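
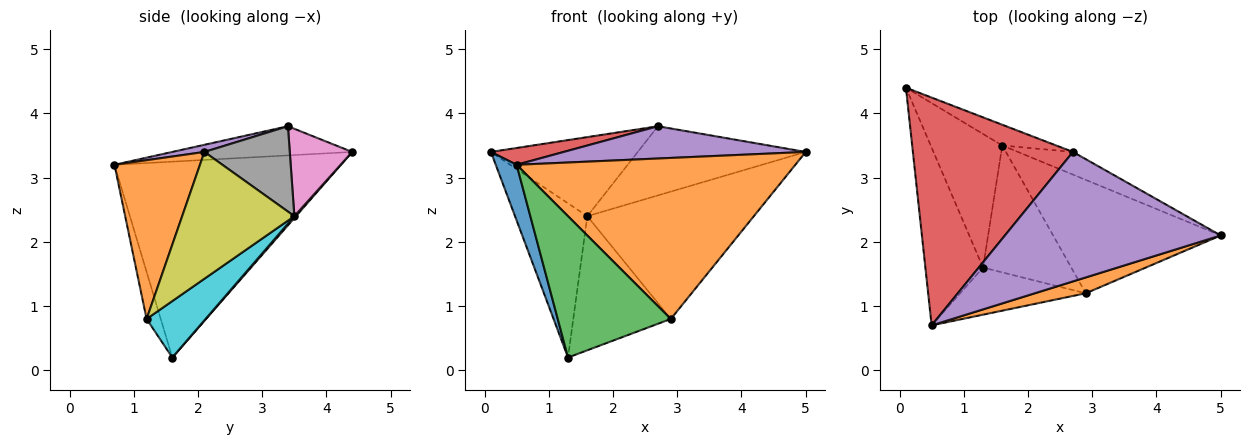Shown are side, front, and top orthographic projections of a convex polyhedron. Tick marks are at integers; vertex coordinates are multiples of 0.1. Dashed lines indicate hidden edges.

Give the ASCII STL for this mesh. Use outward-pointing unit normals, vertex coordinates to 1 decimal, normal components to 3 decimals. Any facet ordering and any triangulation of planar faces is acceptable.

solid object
 facet normal -0.956 -0.088 -0.281
  outer loop
   vertex 1.3 1.6 0.2
   vertex 0.5 0.7 3.2
   vertex 0.1 4.4 3.4
  endloop
 endfacet
 facet normal 0.292 -0.952 0.094
  outer loop
   vertex 2.9 1.2 0.8
   vertex 5.0 2.1 3.4
   vertex 0.5 0.7 3.2
  endloop
 endfacet
 facet normal -0.118 -0.942 -0.314
  outer loop
   vertex 2.9 1.2 0.8
   vertex 0.5 0.7 3.2
   vertex 1.3 1.6 0.2
  endloop
 endfacet
 facet normal -0.179 -0.072 0.981
  outer loop
   vertex 2.7 3.4 3.8
   vertex 0.1 4.4 3.4
   vertex 0.5 0.7 3.2
  endloop
 endfacet
 facet normal 0.032 -0.242 0.970
  outer loop
   vertex 2.7 3.4 3.8
   vertex 0.5 0.7 3.2
   vertex 5.0 2.1 3.4
  endloop
 endfacet
 facet normal 0.017 0.756 -0.655
  outer loop
   vertex 1.6 3.5 2.4
   vertex 1.3 1.6 0.2
   vertex 0.1 4.4 3.4
  endloop
 endfacet
 facet normal 0.380 0.895 -0.235
  outer loop
   vertex 1.6 3.5 2.4
   vertex 0.1 4.4 3.4
   vertex 2.7 3.4 3.8
  endloop
 endfacet
 facet normal 0.435 0.856 -0.281
  outer loop
   vertex 1.6 3.5 2.4
   vertex 2.7 3.4 3.8
   vertex 5.0 2.1 3.4
  endloop
 endfacet
 facet normal 0.449 0.667 -0.594
  outer loop
   vertex 1.6 3.5 2.4
   vertex 5.0 2.1 3.4
   vertex 2.9 1.2 0.8
  endloop
 endfacet
 facet normal 0.402 0.665 -0.629
  outer loop
   vertex 1.6 3.5 2.4
   vertex 2.9 1.2 0.8
   vertex 1.3 1.6 0.2
  endloop
 endfacet
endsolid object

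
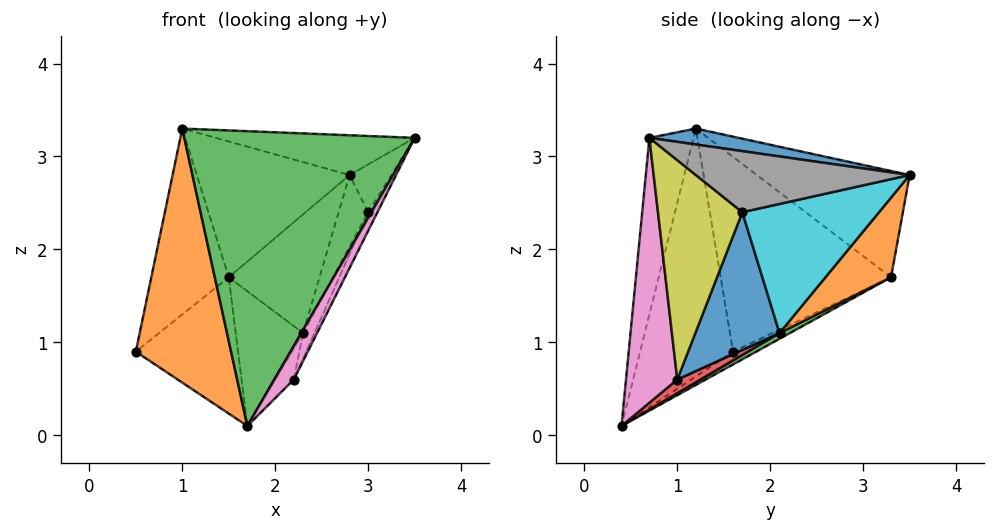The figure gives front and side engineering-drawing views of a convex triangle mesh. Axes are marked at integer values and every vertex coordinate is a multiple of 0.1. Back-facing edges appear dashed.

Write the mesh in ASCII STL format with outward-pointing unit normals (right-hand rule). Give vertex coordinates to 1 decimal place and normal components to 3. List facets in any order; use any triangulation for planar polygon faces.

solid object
 facet normal 0.071 0.158 0.985
  outer loop
   vertex 1.0 1.2 3.3
   vertex 3.5 0.7 3.2
   vertex 2.8 3.5 2.8
  endloop
 endfacet
 facet normal -0.698 -0.716 0.026
  outer loop
   vertex 1.7 0.4 0.1
   vertex 1.0 1.2 3.3
   vertex 0.5 1.6 0.9
  endloop
 endfacet
 facet normal -0.184 -0.962 0.200
  outer loop
   vertex 1.7 0.4 0.1
   vertex 3.5 0.7 3.2
   vertex 1.0 1.2 3.3
  endloop
 endfacet
 facet normal -0.108 0.475 -0.874
  outer loop
   vertex 1.5 3.3 1.7
   vertex 1.7 0.4 0.1
   vertex 0.5 1.6 0.9
  endloop
 endfacet
 facet normal -0.881 0.401 0.250
  outer loop
   vertex 1.5 3.3 1.7
   vertex 0.5 1.6 0.9
   vertex 1.0 1.2 3.3
  endloop
 endfacet
 facet normal -0.577 0.577 0.577
  outer loop
   vertex 1.5 3.3 1.7
   vertex 1.0 1.2 3.3
   vertex 2.8 3.5 2.8
  endloop
 endfacet
 facet normal 0.833 -0.317 -0.453
  outer loop
   vertex 2.2 1.0 0.6
   vertex 3.5 0.7 3.2
   vertex 1.7 0.4 0.1
  endloop
 endfacet
 facet normal 0.919 0.180 -0.350
  outer loop
   vertex 3.0 1.7 2.4
   vertex 2.8 3.5 2.8
   vertex 3.5 0.7 3.2
  endloop
 endfacet
 facet normal 0.895 0.099 -0.436
  outer loop
   vertex 3.0 1.7 2.4
   vertex 3.5 0.7 3.2
   vertex 2.2 1.0 0.6
  endloop
 endfacet
 facet normal 0.888 0.192 -0.419
  outer loop
   vertex 2.3 2.1 1.1
   vertex 2.8 3.5 2.8
   vertex 3.0 1.7 2.4
  endloop
 endfacet
 facet normal 0.889 0.120 -0.442
  outer loop
   vertex 2.3 2.1 1.1
   vertex 3.0 1.7 2.4
   vertex 2.2 1.0 0.6
  endloop
 endfacet
 facet normal 0.449 0.621 -0.643
  outer loop
   vertex 2.3 2.1 1.1
   vertex 1.5 3.3 1.7
   vertex 2.8 3.5 2.8
  endloop
 endfacet
 facet normal 0.075 0.486 -0.871
  outer loop
   vertex 2.3 2.1 1.1
   vertex 1.7 0.4 0.1
   vertex 1.5 3.3 1.7
  endloop
 endfacet
 facet normal 0.427 0.342 -0.837
  outer loop
   vertex 2.3 2.1 1.1
   vertex 2.2 1.0 0.6
   vertex 1.7 0.4 0.1
  endloop
 endfacet
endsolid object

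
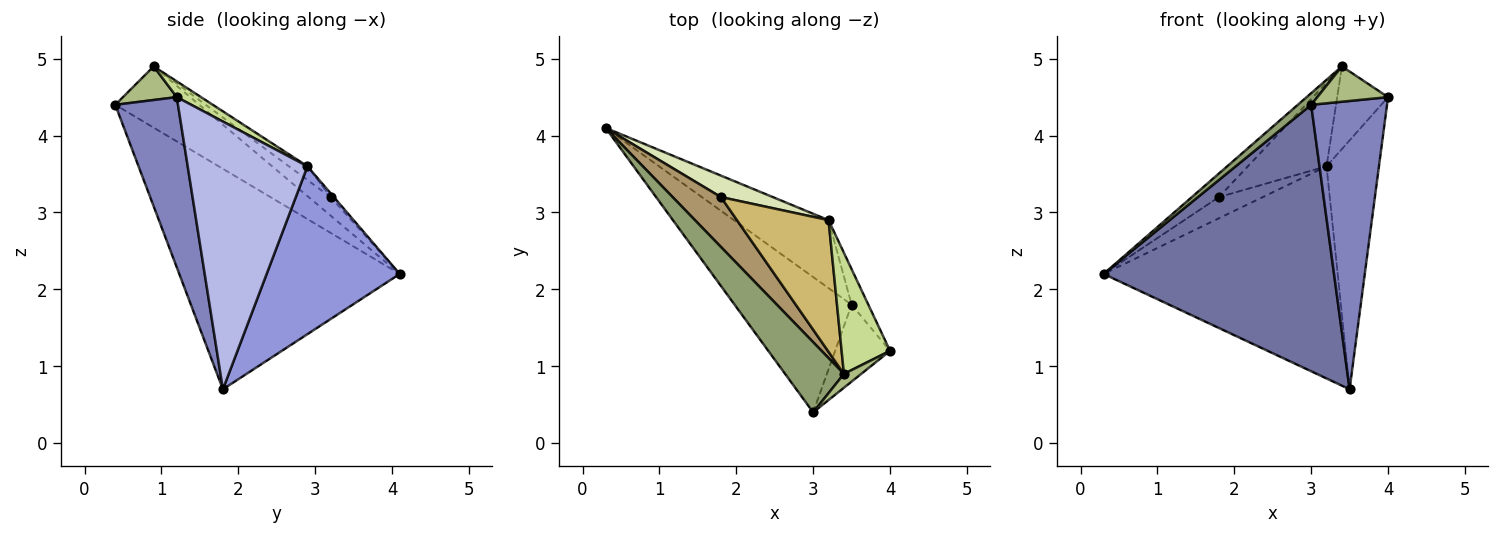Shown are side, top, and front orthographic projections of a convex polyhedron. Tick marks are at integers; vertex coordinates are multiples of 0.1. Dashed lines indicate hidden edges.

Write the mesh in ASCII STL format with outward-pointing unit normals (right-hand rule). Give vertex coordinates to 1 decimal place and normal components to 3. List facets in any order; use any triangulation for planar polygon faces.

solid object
 facet normal -0.649 -0.678 -0.344
  outer loop
   vertex 3.5 1.8 0.7
   vertex 3.0 0.4 4.4
   vertex 0.3 4.1 2.2
  endloop
 endfacet
 facet normal 0.624 -0.755 -0.201
  outer loop
   vertex 3.5 1.8 0.7
   vertex 4.0 1.2 4.5
   vertex 3.0 0.4 4.4
  endloop
 endfacet
 facet normal 0.476 0.837 -0.268
  outer loop
   vertex 3.2 2.9 3.6
   vertex 3.5 1.8 0.7
   vertex 0.3 4.1 2.2
  endloop
 endfacet
 facet normal 0.915 0.400 -0.057
  outer loop
   vertex 3.2 2.9 3.6
   vertex 4.0 1.2 4.5
   vertex 3.5 1.8 0.7
  endloop
 endfacet
 facet normal -0.717 -0.114 0.688
  outer loop
   vertex 3.4 0.9 4.9
   vertex 0.3 4.1 2.2
   vertex 3.0 0.4 4.4
  endloop
 endfacet
 facet normal 0.578 -0.760 0.297
  outer loop
   vertex 3.4 0.9 4.9
   vertex 3.0 0.4 4.4
   vertex 4.0 1.2 4.5
  endloop
 endfacet
 facet normal 0.260 0.544 0.798
  outer loop
   vertex 3.4 0.9 4.9
   vertex 4.0 1.2 4.5
   vertex 3.2 2.9 3.6
  endloop
 endfacet
 facet normal -0.053 0.702 0.710
  outer loop
   vertex 1.8 3.2 3.2
   vertex 3.2 2.9 3.6
   vertex 0.3 4.1 2.2
  endloop
 endfacet
 facet normal -0.327 0.404 0.854
  outer loop
   vertex 1.8 3.2 3.2
   vertex 0.3 4.1 2.2
   vertex 3.4 0.9 4.9
  endloop
 endfacet
 facet normal -0.125 0.532 0.838
  outer loop
   vertex 1.8 3.2 3.2
   vertex 3.4 0.9 4.9
   vertex 3.2 2.9 3.6
  endloop
 endfacet
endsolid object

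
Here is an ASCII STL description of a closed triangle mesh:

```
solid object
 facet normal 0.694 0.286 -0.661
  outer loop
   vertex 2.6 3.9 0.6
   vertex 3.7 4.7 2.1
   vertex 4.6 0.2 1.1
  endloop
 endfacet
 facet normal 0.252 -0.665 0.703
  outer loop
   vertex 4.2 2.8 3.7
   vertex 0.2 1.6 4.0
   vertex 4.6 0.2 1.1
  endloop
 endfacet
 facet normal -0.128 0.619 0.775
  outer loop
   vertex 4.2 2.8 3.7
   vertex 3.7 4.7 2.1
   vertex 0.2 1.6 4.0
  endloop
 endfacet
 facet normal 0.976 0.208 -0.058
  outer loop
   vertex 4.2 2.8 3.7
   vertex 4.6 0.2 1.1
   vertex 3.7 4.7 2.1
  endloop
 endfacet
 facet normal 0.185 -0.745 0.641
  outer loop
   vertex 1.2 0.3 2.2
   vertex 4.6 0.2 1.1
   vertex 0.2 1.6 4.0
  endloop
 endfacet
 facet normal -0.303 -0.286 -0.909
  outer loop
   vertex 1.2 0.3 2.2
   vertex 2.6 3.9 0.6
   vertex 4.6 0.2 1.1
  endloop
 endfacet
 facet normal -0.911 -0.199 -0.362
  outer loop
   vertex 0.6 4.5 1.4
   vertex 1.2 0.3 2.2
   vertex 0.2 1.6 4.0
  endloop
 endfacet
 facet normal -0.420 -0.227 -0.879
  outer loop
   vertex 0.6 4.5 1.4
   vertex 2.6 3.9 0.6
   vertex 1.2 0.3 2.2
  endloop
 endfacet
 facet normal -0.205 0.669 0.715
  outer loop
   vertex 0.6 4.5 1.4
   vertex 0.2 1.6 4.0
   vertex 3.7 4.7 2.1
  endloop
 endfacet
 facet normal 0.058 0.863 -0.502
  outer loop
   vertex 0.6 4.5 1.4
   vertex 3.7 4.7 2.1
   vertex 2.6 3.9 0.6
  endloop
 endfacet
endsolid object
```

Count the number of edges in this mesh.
15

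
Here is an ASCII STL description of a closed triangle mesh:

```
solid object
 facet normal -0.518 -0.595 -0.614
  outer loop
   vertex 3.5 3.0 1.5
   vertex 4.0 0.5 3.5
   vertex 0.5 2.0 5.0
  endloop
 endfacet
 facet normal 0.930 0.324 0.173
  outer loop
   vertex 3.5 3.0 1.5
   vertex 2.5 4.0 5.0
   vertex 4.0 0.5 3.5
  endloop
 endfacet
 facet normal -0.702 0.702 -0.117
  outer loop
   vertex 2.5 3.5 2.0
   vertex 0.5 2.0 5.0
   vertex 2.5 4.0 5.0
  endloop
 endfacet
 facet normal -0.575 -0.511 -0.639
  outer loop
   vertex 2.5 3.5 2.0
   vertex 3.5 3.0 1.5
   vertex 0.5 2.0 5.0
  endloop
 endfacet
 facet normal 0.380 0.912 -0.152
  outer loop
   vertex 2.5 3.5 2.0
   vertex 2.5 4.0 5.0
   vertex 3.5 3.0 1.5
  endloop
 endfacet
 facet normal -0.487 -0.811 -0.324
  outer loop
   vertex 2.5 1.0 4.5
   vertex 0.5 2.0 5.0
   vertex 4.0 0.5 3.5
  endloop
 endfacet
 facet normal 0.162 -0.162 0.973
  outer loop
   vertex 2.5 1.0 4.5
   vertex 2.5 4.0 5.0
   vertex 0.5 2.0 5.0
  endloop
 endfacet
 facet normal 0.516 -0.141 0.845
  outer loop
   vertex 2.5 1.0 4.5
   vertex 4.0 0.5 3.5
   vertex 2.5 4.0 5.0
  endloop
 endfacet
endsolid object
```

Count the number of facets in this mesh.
8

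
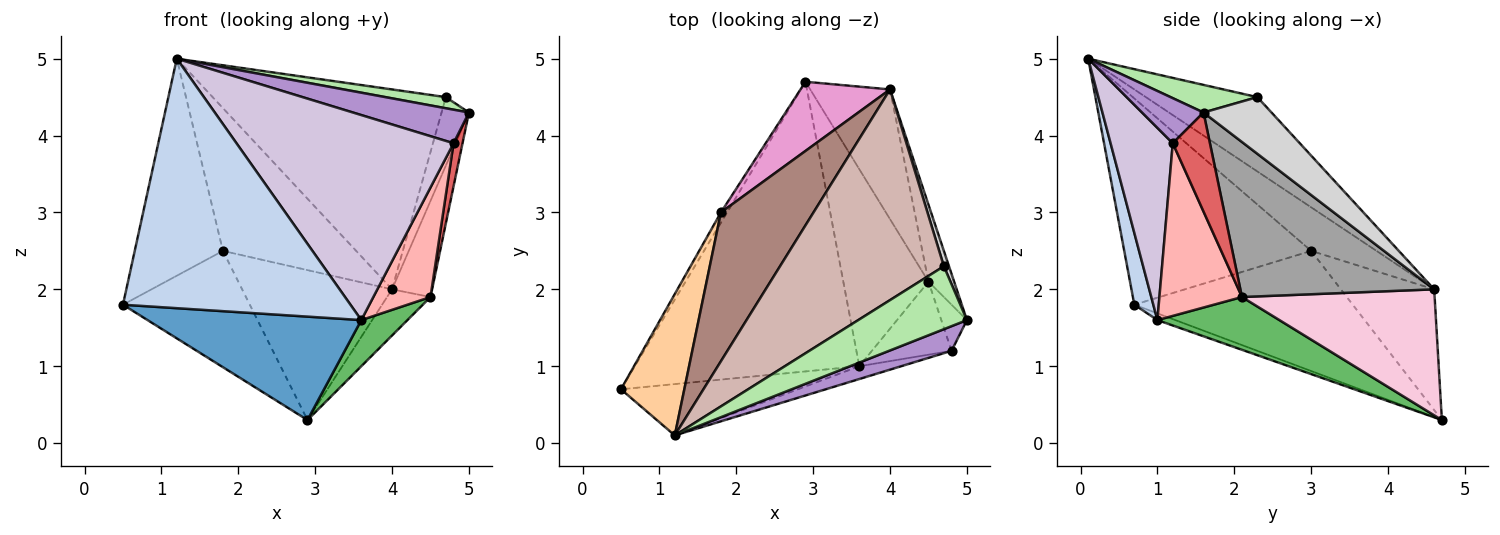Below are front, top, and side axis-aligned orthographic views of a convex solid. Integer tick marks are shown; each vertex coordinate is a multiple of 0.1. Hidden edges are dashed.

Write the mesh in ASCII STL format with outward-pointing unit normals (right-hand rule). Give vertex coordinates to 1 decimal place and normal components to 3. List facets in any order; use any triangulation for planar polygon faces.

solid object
 facet normal -0.028 -0.336 -0.941
  outer loop
   vertex 3.6 1.0 1.6
   vertex 0.5 0.7 1.8
   vertex 2.9 4.7 0.3
  endloop
 endfacet
 facet normal 0.082 -0.976 -0.201
  outer loop
   vertex 3.6 1.0 1.6
   vertex 1.2 0.1 5.0
   vertex 0.5 0.7 1.8
  endloop
 endfacet
 facet normal -0.864 0.502 -0.044
  outer loop
   vertex 1.8 3.0 2.5
   vertex 2.9 4.7 0.3
   vertex 0.5 0.7 1.8
  endloop
 endfacet
 facet normal -0.871 0.411 0.268
  outer loop
   vertex 1.8 3.0 2.5
   vertex 0.5 0.7 1.8
   vertex 1.2 0.1 5.0
  endloop
 endfacet
 facet normal 0.517 -0.195 -0.834
  outer loop
   vertex 4.5 2.1 1.9
   vertex 3.6 1.0 1.6
   vertex 2.9 4.7 0.3
  endloop
 endfacet
 facet normal 0.243 -0.169 0.955
  outer loop
   vertex 4.7 2.3 4.5
   vertex 1.2 0.1 5.0
   vertex 5.0 1.6 4.3
  endloop
 endfacet
 facet normal 0.943 -0.228 -0.244
  outer loop
   vertex 4.8 1.2 3.9
   vertex 4.5 2.1 1.9
   vertex 5.0 1.6 4.3
  endloop
 endfacet
 facet normal 0.769 -0.532 -0.355
  outer loop
   vertex 4.8 1.2 3.9
   vertex 3.6 1.0 1.6
   vertex 4.5 2.1 1.9
  endloop
 endfacet
 facet normal 0.393 -0.741 0.545
  outer loop
   vertex 4.8 1.2 3.9
   vertex 5.0 1.6 4.3
   vertex 1.2 0.1 5.0
  endloop
 endfacet
 facet normal 0.275 -0.960 -0.060
  outer loop
   vertex 4.8 1.2 3.9
   vertex 1.2 0.1 5.0
   vertex 3.6 1.0 1.6
  endloop
 endfacet
 facet normal -0.321 0.656 0.683
  outer loop
   vertex 4.0 4.6 2.0
   vertex 1.8 3.0 2.5
   vertex 1.2 0.1 5.0
  endloop
 endfacet
 facet normal -0.313 0.654 0.689
  outer loop
   vertex 4.0 4.6 2.0
   vertex 1.2 0.1 5.0
   vertex 4.7 2.3 4.5
  endloop
 endfacet
 facet normal -0.492 0.790 0.365
  outer loop
   vertex 4.0 4.6 2.0
   vertex 2.9 4.7 0.3
   vertex 1.8 3.0 2.5
  endloop
 endfacet
 facet normal 0.830 0.187 -0.526
  outer loop
   vertex 4.0 4.6 2.0
   vertex 4.5 2.1 1.9
   vertex 2.9 4.7 0.3
  endloop
 endfacet
 facet normal 0.967 0.200 -0.160
  outer loop
   vertex 4.0 4.6 2.0
   vertex 5.0 1.6 4.3
   vertex 4.5 2.1 1.9
  endloop
 endfacet
 facet normal 0.924 0.372 0.084
  outer loop
   vertex 4.0 4.6 2.0
   vertex 4.7 2.3 4.5
   vertex 5.0 1.6 4.3
  endloop
 endfacet
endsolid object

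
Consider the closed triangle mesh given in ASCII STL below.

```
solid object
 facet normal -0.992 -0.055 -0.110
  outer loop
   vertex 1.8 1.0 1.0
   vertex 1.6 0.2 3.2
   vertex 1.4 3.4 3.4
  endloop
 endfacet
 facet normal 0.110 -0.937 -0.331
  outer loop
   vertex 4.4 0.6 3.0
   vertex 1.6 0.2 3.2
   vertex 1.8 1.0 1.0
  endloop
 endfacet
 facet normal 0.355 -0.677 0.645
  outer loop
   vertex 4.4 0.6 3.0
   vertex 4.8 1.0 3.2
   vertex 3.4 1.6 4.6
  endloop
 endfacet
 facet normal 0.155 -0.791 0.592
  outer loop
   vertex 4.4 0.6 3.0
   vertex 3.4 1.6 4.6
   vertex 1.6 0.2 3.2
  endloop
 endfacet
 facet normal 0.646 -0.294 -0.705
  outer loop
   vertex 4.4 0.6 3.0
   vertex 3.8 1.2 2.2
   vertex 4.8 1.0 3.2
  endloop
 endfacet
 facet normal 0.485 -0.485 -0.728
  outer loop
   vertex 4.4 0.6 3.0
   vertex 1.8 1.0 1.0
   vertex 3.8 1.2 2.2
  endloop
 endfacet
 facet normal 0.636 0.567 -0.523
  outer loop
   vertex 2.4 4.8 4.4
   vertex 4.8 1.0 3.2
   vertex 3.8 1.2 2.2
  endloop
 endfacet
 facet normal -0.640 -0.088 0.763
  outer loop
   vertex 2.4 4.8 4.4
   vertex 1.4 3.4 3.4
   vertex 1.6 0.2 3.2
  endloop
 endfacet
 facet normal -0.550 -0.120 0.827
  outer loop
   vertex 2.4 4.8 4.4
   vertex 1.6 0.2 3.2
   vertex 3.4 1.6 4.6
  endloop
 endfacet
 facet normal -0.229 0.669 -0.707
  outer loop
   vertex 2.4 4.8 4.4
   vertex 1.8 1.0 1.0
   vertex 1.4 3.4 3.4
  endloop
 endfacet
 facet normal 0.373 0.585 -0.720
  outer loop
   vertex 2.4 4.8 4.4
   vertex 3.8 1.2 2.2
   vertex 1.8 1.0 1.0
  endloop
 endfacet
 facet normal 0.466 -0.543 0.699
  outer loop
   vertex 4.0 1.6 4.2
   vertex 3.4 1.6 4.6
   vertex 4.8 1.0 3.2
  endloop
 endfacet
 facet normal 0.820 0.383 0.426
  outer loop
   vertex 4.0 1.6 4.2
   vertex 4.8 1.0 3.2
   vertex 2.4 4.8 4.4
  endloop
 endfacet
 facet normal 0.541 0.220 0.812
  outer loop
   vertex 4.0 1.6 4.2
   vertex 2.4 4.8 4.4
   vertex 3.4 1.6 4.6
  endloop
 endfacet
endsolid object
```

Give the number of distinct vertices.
9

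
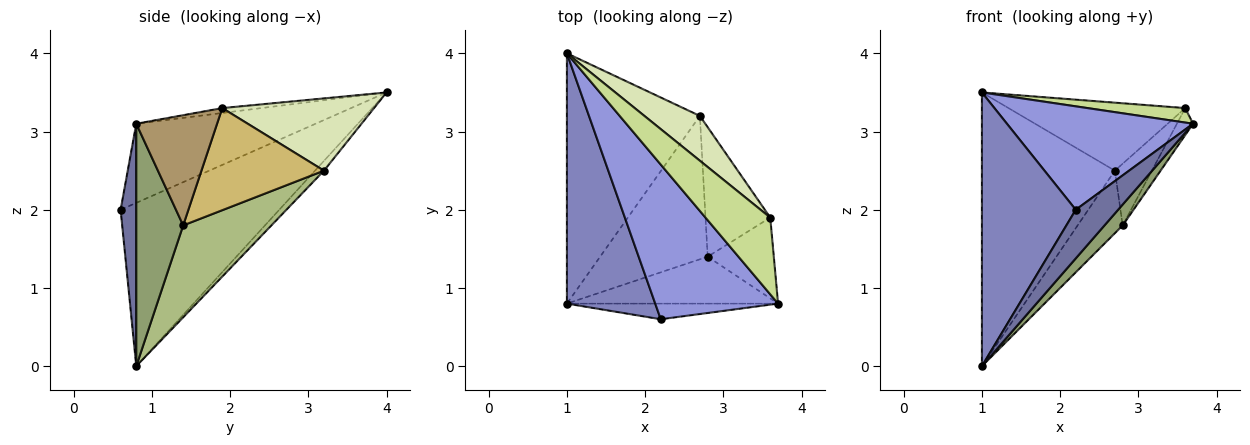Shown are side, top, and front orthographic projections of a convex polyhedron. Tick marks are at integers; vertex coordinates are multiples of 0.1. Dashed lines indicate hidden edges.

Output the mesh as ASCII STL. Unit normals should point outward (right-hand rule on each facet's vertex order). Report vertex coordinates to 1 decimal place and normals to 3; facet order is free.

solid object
 facet normal 0.331 -0.898 -0.289
  outer loop
   vertex 2.2 0.6 2.0
   vertex 1.0 0.8 0.0
   vertex 3.7 0.8 3.1
  endloop
 endfacet
 facet normal -0.780 -0.462 0.422
  outer loop
   vertex 2.2 0.6 2.0
   vertex 1.0 4.0 3.5
   vertex 1.0 0.8 0.0
  endloop
 endfacet
 facet normal -0.472 -0.490 0.733
  outer loop
   vertex 2.2 0.6 2.0
   vertex 3.7 0.8 3.1
   vertex 1.0 4.0 3.5
  endloop
 endfacet
 facet normal -0.050 0.737 -0.674
  outer loop
   vertex 2.7 3.2 2.5
   vertex 1.0 0.8 0.0
   vertex 1.0 4.0 3.5
  endloop
 endfacet
 facet normal 0.724 -0.280 -0.630
  outer loop
   vertex 2.8 1.4 1.8
   vertex 3.7 0.8 3.1
   vertex 1.0 0.8 0.0
  endloop
 endfacet
 facet normal 0.617 0.315 -0.722
  outer loop
   vertex 2.8 1.4 1.8
   vertex 1.0 0.8 0.0
   vertex 2.7 3.2 2.5
  endloop
 endfacet
 facet normal -0.074 -0.185 0.980
  outer loop
   vertex 3.6 1.9 3.3
   vertex 1.0 4.0 3.5
   vertex 3.7 0.8 3.1
  endloop
 endfacet
 facet normal 0.583 0.679 0.447
  outer loop
   vertex 3.6 1.9 3.3
   vertex 2.7 3.2 2.5
   vertex 1.0 4.0 3.5
  endloop
 endfacet
 facet normal 0.845 0.169 -0.507
  outer loop
   vertex 3.6 1.9 3.3
   vertex 3.7 0.8 3.1
   vertex 2.8 1.4 1.8
  endloop
 endfacet
 facet normal 0.818 0.247 -0.519
  outer loop
   vertex 3.6 1.9 3.3
   vertex 2.8 1.4 1.8
   vertex 2.7 3.2 2.5
  endloop
 endfacet
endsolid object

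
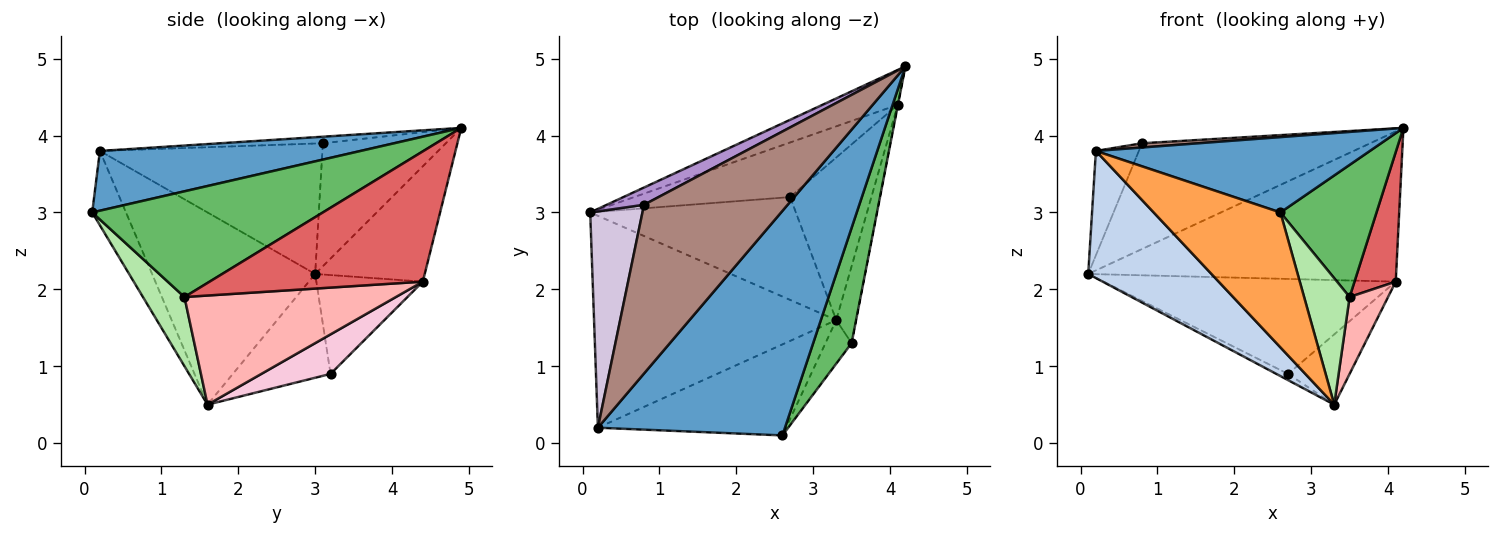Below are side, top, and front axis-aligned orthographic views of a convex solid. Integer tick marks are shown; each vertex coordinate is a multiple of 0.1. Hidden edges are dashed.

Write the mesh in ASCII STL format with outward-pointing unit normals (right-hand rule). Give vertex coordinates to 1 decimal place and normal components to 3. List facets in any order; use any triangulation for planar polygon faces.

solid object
 facet normal 0.290 -0.305 0.907
  outer loop
   vertex 0.2 0.2 3.8
   vertex 2.6 0.1 3.0
   vertex 4.2 4.9 4.1
  endloop
 endfacet
 facet normal -0.563 -0.425 -0.709
  outer loop
   vertex 0.2 0.2 3.8
   vertex 0.1 3.0 2.2
   vertex 3.3 1.6 0.5
  endloop
 endfacet
 facet normal -0.216 -0.809 -0.546
  outer loop
   vertex 0.2 0.2 3.8
   vertex 3.3 1.6 0.5
   vertex 2.6 0.1 3.0
  endloop
 endfacet
 facet normal -0.327 0.920 -0.214
  outer loop
   vertex 4.1 4.4 2.1
   vertex 0.1 3.0 2.2
   vertex 4.2 4.9 4.1
  endloop
 endfacet
 facet normal 0.875 -0.365 0.318
  outer loop
   vertex 3.5 1.3 1.9
   vertex 4.2 4.9 4.1
   vertex 2.6 0.1 3.0
  endloop
 endfacet
 facet normal 0.653 -0.716 -0.247
  outer loop
   vertex 3.5 1.3 1.9
   vertex 2.6 0.1 3.0
   vertex 3.3 1.6 0.5
  endloop
 endfacet
 facet normal 0.982 -0.190 -0.002
  outer loop
   vertex 3.5 1.3 1.9
   vertex 4.1 4.4 2.1
   vertex 4.2 4.9 4.1
  endloop
 endfacet
 facet normal 0.968 -0.176 -0.176
  outer loop
   vertex 3.5 1.3 1.9
   vertex 3.3 1.6 0.5
   vertex 4.1 4.4 2.1
  endloop
 endfacet
 facet normal -0.470 0.871 0.142
  outer loop
   vertex 0.8 3.1 3.9
   vertex 4.2 4.9 4.1
   vertex 0.1 3.0 2.2
  endloop
 endfacet
 facet normal -0.914 0.176 0.366
  outer loop
   vertex 0.8 3.1 3.9
   vertex 0.1 3.0 2.2
   vertex 0.2 0.2 3.8
  endloop
 endfacet
 facet normal -0.045 -0.025 0.999
  outer loop
   vertex 0.8 3.1 3.9
   vertex 0.2 0.2 3.8
   vertex 4.2 4.9 4.1
  endloop
 endfacet
 facet normal -0.450 0.054 -0.891
  outer loop
   vertex 2.7 3.2 0.9
   vertex 3.3 1.6 0.5
   vertex 0.1 3.0 2.2
  endloop
 endfacet
 facet normal -0.301 0.827 -0.475
  outer loop
   vertex 2.7 3.2 0.9
   vertex 0.1 3.0 2.2
   vertex 4.1 4.4 2.1
  endloop
 endfacet
 facet normal 0.408 0.362 -0.838
  outer loop
   vertex 2.7 3.2 0.9
   vertex 4.1 4.4 2.1
   vertex 3.3 1.6 0.5
  endloop
 endfacet
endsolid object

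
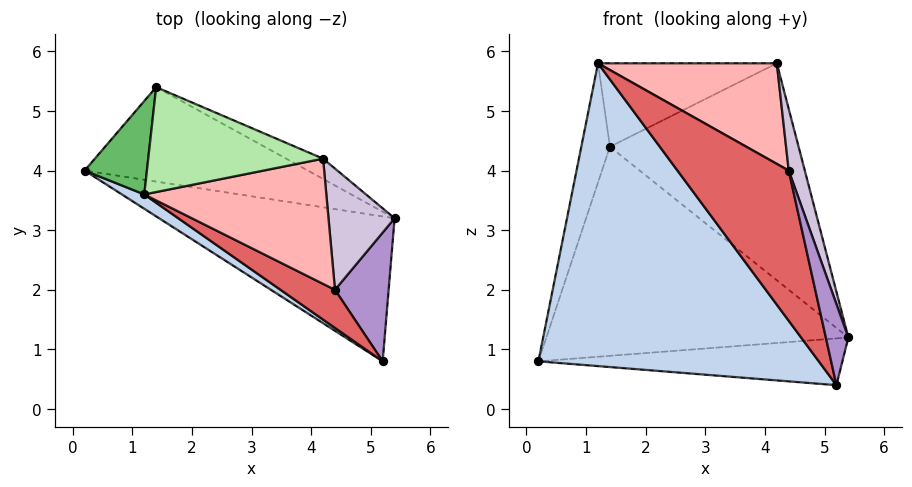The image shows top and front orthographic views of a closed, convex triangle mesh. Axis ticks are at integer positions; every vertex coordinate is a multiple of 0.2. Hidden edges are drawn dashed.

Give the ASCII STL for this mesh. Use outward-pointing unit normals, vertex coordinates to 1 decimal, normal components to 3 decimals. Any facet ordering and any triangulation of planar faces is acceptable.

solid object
 facet normal 0.120 0.305 -0.945
  outer loop
   vertex 5.2 0.8 0.4
   vertex 0.2 4.0 0.8
   vertex 5.4 3.2 1.2
  endloop
 endfacet
 facet normal -0.536 -0.843 0.040
  outer loop
   vertex 1.2 3.6 5.8
   vertex 0.2 4.0 0.8
   vertex 5.2 0.8 0.4
  endloop
 endfacet
 facet normal 0.169 0.898 -0.406
  outer loop
   vertex 1.4 5.4 4.4
   vertex 5.4 3.2 1.2
   vertex 0.2 4.0 0.8
  endloop
 endfacet
 facet normal 0.428 0.900 -0.084
  outer loop
   vertex 1.4 5.4 4.4
   vertex 4.2 4.2 5.8
   vertex 5.4 3.2 1.2
  endloop
 endfacet
 facet normal -0.941 0.267 0.210
  outer loop
   vertex 1.4 5.4 4.4
   vertex 0.2 4.0 0.8
   vertex 1.2 3.6 5.8
  endloop
 endfacet
 facet normal -0.124 0.618 0.777
  outer loop
   vertex 1.4 5.4 4.4
   vertex 1.2 3.6 5.8
   vertex 4.2 4.2 5.8
  endloop
 endfacet
 facet normal -0.327 -0.916 0.233
  outer loop
   vertex 4.4 2.0 4.0
   vertex 1.2 3.6 5.8
   vertex 5.2 0.8 0.4
  endloop
 endfacet
 facet normal 0.124 -0.622 0.773
  outer loop
   vertex 4.4 2.0 4.0
   vertex 4.2 4.2 5.8
   vertex 1.2 3.6 5.8
  endloop
 endfacet
 facet normal 0.949 -0.168 0.267
  outer loop
   vertex 4.4 2.0 4.0
   vertex 5.2 0.8 0.4
   vertex 5.4 3.2 1.2
  endloop
 endfacet
 facet normal 0.950 -0.142 0.279
  outer loop
   vertex 4.4 2.0 4.0
   vertex 5.4 3.2 1.2
   vertex 4.2 4.2 5.8
  endloop
 endfacet
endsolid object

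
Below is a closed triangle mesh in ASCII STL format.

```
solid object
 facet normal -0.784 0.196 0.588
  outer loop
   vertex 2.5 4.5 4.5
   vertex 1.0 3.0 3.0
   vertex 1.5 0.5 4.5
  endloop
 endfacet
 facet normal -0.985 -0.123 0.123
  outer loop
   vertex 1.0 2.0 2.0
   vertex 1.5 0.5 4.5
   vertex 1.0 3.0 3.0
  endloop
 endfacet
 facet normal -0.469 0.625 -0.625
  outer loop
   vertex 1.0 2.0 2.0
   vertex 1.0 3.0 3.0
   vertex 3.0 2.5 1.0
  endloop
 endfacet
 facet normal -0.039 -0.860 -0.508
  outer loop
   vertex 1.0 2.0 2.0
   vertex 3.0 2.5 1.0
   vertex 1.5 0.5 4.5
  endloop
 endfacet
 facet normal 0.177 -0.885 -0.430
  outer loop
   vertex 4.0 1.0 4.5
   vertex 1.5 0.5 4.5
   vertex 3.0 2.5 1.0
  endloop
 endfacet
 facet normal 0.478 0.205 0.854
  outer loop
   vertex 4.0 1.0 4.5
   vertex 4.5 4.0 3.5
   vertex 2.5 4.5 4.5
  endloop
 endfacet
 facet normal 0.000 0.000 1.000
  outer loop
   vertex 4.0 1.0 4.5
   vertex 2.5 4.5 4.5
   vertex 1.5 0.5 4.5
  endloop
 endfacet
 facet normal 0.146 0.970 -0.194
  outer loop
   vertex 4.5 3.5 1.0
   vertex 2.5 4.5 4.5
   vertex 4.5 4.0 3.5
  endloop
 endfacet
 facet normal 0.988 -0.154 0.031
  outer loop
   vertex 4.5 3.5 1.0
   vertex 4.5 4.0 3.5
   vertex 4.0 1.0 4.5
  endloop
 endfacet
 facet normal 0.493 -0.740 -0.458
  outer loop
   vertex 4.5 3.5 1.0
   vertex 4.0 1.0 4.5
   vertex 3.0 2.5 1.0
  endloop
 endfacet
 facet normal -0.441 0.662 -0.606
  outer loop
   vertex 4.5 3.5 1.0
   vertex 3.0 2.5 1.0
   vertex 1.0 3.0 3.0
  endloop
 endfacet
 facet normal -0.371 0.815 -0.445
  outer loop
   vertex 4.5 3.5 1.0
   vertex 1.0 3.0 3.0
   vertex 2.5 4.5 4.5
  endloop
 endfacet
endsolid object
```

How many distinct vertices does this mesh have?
8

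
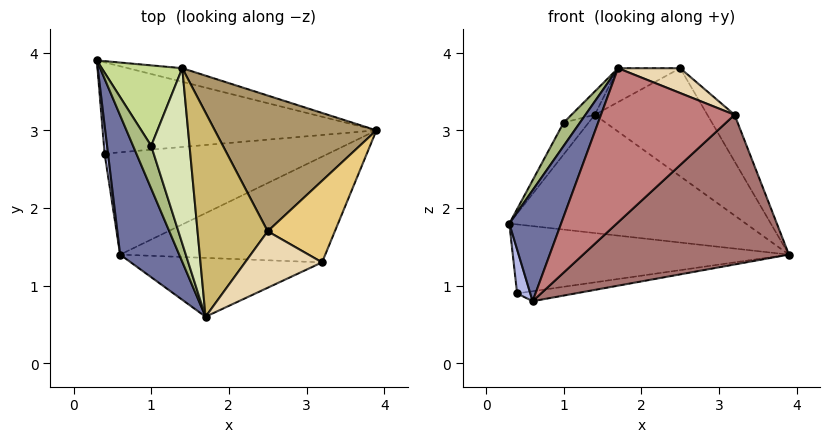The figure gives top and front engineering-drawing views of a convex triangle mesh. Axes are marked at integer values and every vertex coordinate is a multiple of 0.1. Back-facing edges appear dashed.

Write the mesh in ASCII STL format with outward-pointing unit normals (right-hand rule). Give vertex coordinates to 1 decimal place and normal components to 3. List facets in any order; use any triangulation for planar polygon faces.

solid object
 facet normal -0.933 -0.225 0.282
  outer loop
   vertex 0.6 1.4 0.8
   vertex 1.7 0.6 3.8
   vertex 0.3 3.9 1.8
  endloop
 endfacet
 facet normal 0.229 0.967 -0.111
  outer loop
   vertex 1.4 3.8 3.2
   vertex 3.9 3.0 1.4
   vertex 0.3 3.9 1.8
  endloop
 endfacet
 facet normal 0.062 0.602 -0.796
  outer loop
   vertex 0.4 2.7 0.9
   vertex 0.3 3.9 1.8
   vertex 3.9 3.0 1.4
  endloop
 endfacet
 facet normal -0.982 -0.159 0.103
  outer loop
   vertex 0.4 2.7 0.9
   vertex 0.6 1.4 0.8
   vertex 0.3 3.9 1.8
  endloop
 endfacet
 facet normal 0.133 0.096 -0.986
  outer loop
   vertex 0.4 2.7 0.9
   vertex 3.9 3.0 1.4
   vertex 0.6 1.4 0.8
  endloop
 endfacet
 facet normal -0.922 -0.185 0.340
  outer loop
   vertex 1.0 2.8 3.1
   vertex 0.3 3.9 1.8
   vertex 1.7 0.6 3.8
  endloop
 endfacet
 facet normal -0.755 0.241 0.610
  outer loop
   vertex 1.0 2.8 3.1
   vertex 1.4 3.8 3.2
   vertex 0.3 3.9 1.8
  endloop
 endfacet
 facet normal -0.500 0.114 0.859
  outer loop
   vertex 1.0 2.8 3.1
   vertex 1.7 0.6 3.8
   vertex 1.4 3.8 3.2
  endloop
 endfacet
 facet normal 0.606 0.495 0.622
  outer loop
   vertex 2.5 1.7 3.8
   vertex 3.9 3.0 1.4
   vertex 1.4 3.8 3.2
  endloop
 endfacet
 facet normal -0.220 0.160 0.962
  outer loop
   vertex 2.5 1.7 3.8
   vertex 1.4 3.8 3.2
   vertex 1.7 0.6 3.8
  endloop
 endfacet
 facet normal 0.717 0.346 0.605
  outer loop
   vertex 3.2 1.3 3.2
   vertex 3.9 3.0 1.4
   vertex 2.5 1.7 3.8
  endloop
 endfacet
 facet normal 0.485 -0.353 0.800
  outer loop
   vertex 3.2 1.3 3.2
   vertex 2.5 1.7 3.8
   vertex 1.7 0.6 3.8
  endloop
 endfacet
 facet normal 0.448 -0.730 -0.516
  outer loop
   vertex 3.2 1.3 3.2
   vertex 0.6 1.4 0.8
   vertex 3.9 3.0 1.4
  endloop
 endfacet
 facet normal 0.281 -0.896 -0.342
  outer loop
   vertex 3.2 1.3 3.2
   vertex 1.7 0.6 3.8
   vertex 0.6 1.4 0.8
  endloop
 endfacet
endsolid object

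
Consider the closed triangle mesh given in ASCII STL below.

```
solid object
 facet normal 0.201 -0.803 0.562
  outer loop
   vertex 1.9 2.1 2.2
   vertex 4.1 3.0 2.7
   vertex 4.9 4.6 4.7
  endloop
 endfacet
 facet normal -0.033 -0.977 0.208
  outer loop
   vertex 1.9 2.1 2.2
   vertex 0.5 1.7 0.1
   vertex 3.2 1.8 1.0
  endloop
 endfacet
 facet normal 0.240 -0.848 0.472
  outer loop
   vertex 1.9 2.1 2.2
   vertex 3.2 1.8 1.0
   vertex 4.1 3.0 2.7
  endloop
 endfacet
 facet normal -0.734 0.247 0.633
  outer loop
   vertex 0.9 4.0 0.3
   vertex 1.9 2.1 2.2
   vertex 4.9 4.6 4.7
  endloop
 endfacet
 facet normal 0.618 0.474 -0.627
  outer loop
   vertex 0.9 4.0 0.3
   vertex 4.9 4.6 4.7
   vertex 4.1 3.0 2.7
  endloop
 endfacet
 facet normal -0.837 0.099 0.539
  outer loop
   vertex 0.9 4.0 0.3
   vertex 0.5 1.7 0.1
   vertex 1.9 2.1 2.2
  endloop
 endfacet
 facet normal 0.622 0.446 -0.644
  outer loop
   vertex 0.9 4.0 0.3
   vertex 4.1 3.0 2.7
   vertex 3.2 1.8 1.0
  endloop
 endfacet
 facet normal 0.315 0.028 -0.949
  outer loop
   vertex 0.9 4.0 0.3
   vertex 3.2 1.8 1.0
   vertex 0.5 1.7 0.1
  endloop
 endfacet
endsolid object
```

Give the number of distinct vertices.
6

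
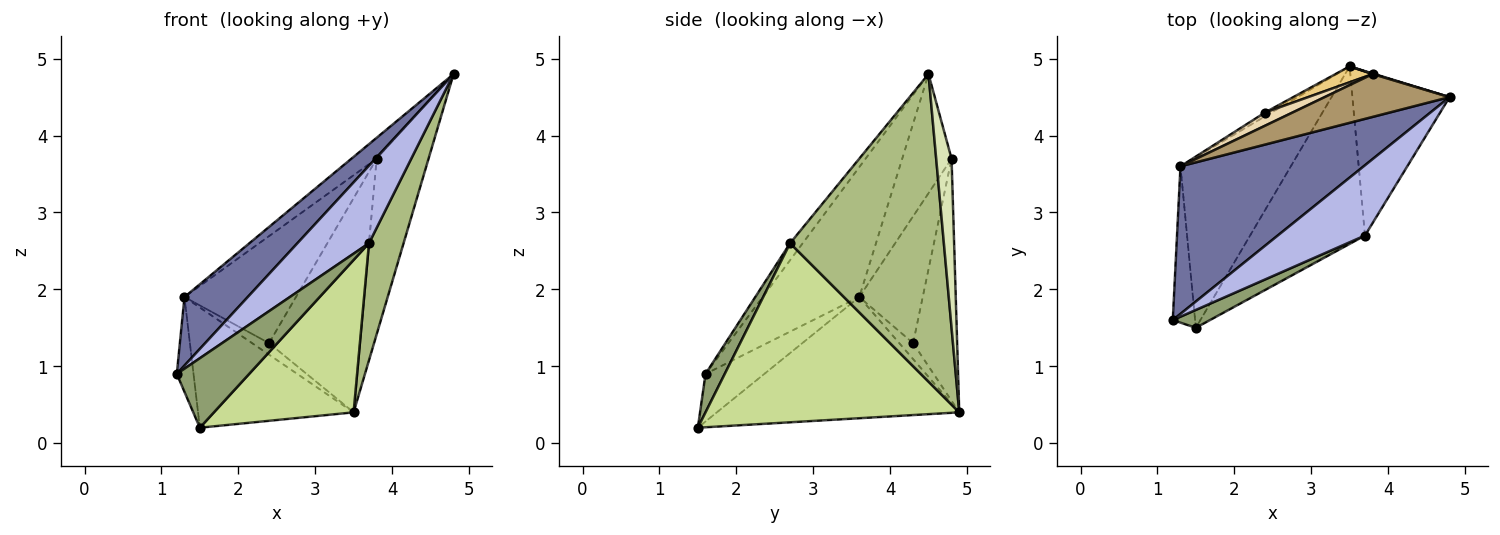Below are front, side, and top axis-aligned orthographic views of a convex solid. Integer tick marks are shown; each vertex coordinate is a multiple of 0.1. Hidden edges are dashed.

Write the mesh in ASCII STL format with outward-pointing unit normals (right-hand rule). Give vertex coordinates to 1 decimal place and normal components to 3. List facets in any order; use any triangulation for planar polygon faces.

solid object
 facet normal -0.541 -0.354 0.763
  outer loop
   vertex 1.3 3.6 1.9
   vertex 1.2 1.6 0.9
   vertex 4.8 4.5 4.8
  endloop
 endfacet
 facet normal -0.877 0.250 -0.411
  outer loop
   vertex 1.3 3.6 1.9
   vertex 1.5 1.5 0.2
   vertex 1.2 1.6 0.9
  endloop
 endfacet
 facet normal -0.668 0.429 -0.608
  outer loop
   vertex 1.3 3.6 1.9
   vertex 3.5 4.9 0.4
   vertex 1.5 1.5 0.2
  endloop
 endfacet
 facet normal -0.130 -0.735 0.666
  outer loop
   vertex 3.7 2.7 2.6
   vertex 4.8 4.5 4.8
   vertex 1.2 1.6 0.9
  endloop
 endfacet
 facet normal 0.249 -0.938 0.241
  outer loop
   vertex 3.7 2.7 2.6
   vertex 1.2 1.6 0.9
   vertex 1.5 1.5 0.2
  endloop
 endfacet
 facet normal 0.932 -0.210 -0.295
  outer loop
   vertex 3.7 2.7 2.6
   vertex 3.5 4.9 0.4
   vertex 4.8 4.5 4.8
  endloop
 endfacet
 facet normal 0.764 -0.420 -0.490
  outer loop
   vertex 3.7 2.7 2.6
   vertex 1.5 1.5 0.2
   vertex 3.5 4.9 0.4
  endloop
 endfacet
 facet normal 0.284 0.959 0.003
  outer loop
   vertex 3.8 4.8 3.7
   vertex 4.8 4.5 4.8
   vertex 3.5 4.9 0.4
  endloop
 endfacet
 facet normal -0.651 0.332 0.682
  outer loop
   vertex 3.8 4.8 3.7
   vertex 1.3 3.6 1.9
   vertex 4.8 4.5 4.8
  endloop
 endfacet
 facet normal -0.613 0.749 -0.250
  outer loop
   vertex 2.4 4.3 1.3
   vertex 3.5 4.9 0.4
   vertex 1.3 3.6 1.9
  endloop
 endfacet
 facet normal -0.435 0.898 0.067
  outer loop
   vertex 2.4 4.3 1.3
   vertex 3.8 4.8 3.7
   vertex 3.5 4.9 0.4
  endloop
 endfacet
 facet normal -0.492 0.864 0.107
  outer loop
   vertex 2.4 4.3 1.3
   vertex 1.3 3.6 1.9
   vertex 3.8 4.8 3.7
  endloop
 endfacet
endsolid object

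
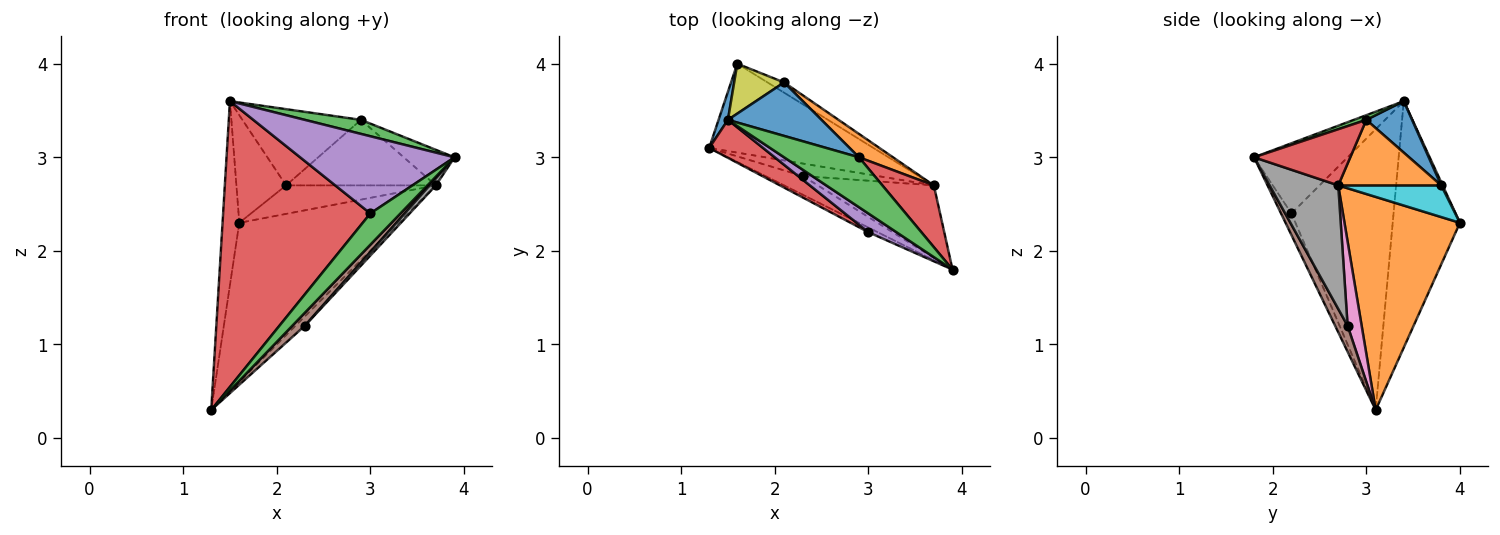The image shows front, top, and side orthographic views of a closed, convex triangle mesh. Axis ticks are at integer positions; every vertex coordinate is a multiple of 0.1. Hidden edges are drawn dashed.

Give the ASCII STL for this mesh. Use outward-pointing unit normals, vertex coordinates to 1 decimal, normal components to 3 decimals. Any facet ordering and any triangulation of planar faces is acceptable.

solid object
 facet normal -0.970 0.241 0.037
  outer loop
   vertex 1.5 3.4 3.6
   vertex 1.6 4.0 2.3
   vertex 1.3 3.1 0.3
  endloop
 endfacet
 facet normal 0.535 0.737 -0.412
  outer loop
   vertex 3.7 2.7 2.7
   vertex 1.3 3.1 0.3
   vertex 1.6 4.0 2.3
  endloop
 endfacet
 facet normal -0.323 -0.936 -0.140
  outer loop
   vertex 3.0 2.2 2.4
   vertex 1.3 3.1 0.3
   vertex 3.9 1.8 3.0
  endloop
 endfacet
 facet normal -0.567 -0.817 0.109
  outer loop
   vertex 3.0 2.2 2.4
   vertex 1.5 3.4 3.6
   vertex 1.3 3.1 0.3
  endloop
 endfacet
 facet normal -0.508 -0.837 0.203
  outer loop
   vertex 3.0 2.2 2.4
   vertex 3.9 1.8 3.0
   vertex 1.5 3.4 3.6
  endloop
 endfacet
 facet normal 0.495 -0.495 -0.715
  outer loop
   vertex 2.3 2.8 1.2
   vertex 3.9 1.8 3.0
   vertex 1.3 3.1 0.3
  endloop
 endfacet
 facet normal 0.669 0.446 -0.595
  outer loop
   vertex 2.3 2.8 1.2
   vertex 1.3 3.1 0.3
   vertex 3.7 2.7 2.7
  endloop
 endfacet
 facet normal 0.727 -0.066 -0.683
  outer loop
   vertex 2.3 2.8 1.2
   vertex 3.7 2.7 2.7
   vertex 3.9 1.8 3.0
  endloop
 endfacet
 facet normal 0.026 0.907 0.421
  outer loop
   vertex 2.1 3.8 2.7
   vertex 1.6 4.0 2.3
   vertex 1.5 3.4 3.6
  endloop
 endfacet
 facet normal 0.543 0.790 -0.284
  outer loop
   vertex 2.1 3.8 2.7
   vertex 3.7 2.7 2.7
   vertex 1.6 4.0 2.3
  endloop
 endfacet
 facet normal 0.301 0.781 0.548
  outer loop
   vertex 2.9 3.0 3.4
   vertex 2.1 3.8 2.7
   vertex 1.5 3.4 3.6
  endloop
 endfacet
 facet normal 0.543 0.791 0.282
  outer loop
   vertex 2.9 3.0 3.4
   vertex 3.7 2.7 2.7
   vertex 2.1 3.8 2.7
  endloop
 endfacet
 facet normal 0.060 -0.270 0.961
  outer loop
   vertex 2.9 3.0 3.4
   vertex 1.5 3.4 3.6
   vertex 3.9 1.8 3.0
  endloop
 endfacet
 facet normal 0.687 0.363 0.630
  outer loop
   vertex 2.9 3.0 3.4
   vertex 3.9 1.8 3.0
   vertex 3.7 2.7 2.7
  endloop
 endfacet
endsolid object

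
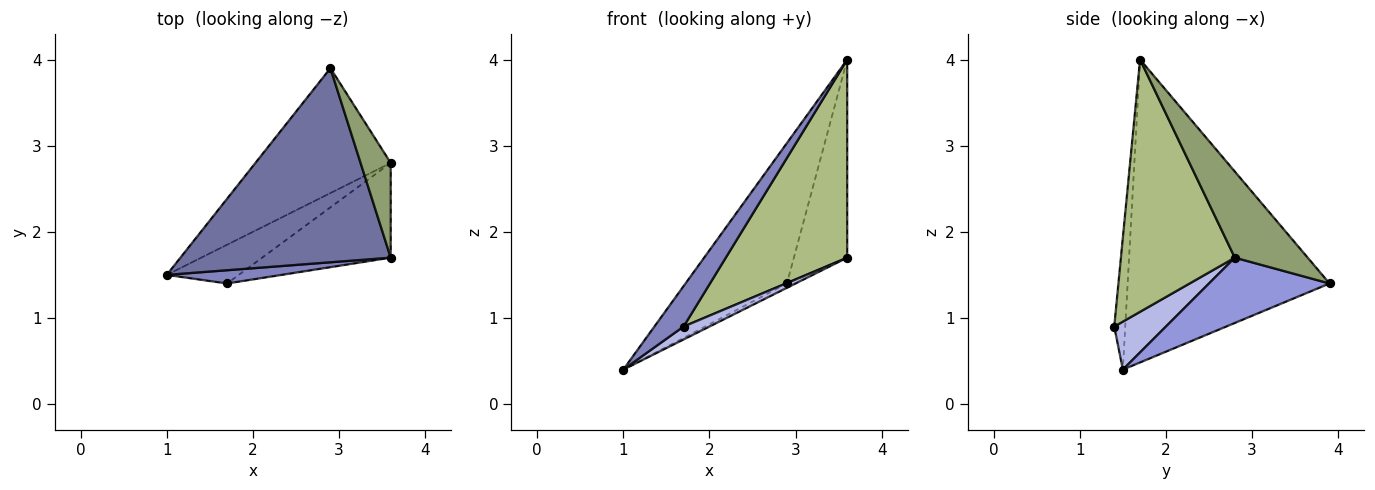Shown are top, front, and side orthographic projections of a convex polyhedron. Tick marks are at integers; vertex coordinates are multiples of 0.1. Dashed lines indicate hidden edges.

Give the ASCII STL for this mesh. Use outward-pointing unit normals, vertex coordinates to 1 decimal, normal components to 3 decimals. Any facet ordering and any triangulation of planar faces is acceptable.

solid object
 facet normal -0.759 0.381 0.527
  outer loop
   vertex 2.9 3.9 1.4
   vertex 1.0 1.5 0.4
   vertex 3.6 1.7 4.0
  endloop
 endfacet
 facet normal -0.337 -0.895 0.293
  outer loop
   vertex 1.7 1.4 0.9
   vertex 3.6 1.7 4.0
   vertex 1.0 1.5 0.4
  endloop
 endfacet
 facet normal 0.435 0.031 -0.900
  outer loop
   vertex 3.6 2.8 1.7
   vertex 1.0 1.5 0.4
   vertex 2.9 3.9 1.4
  endloop
 endfacet
 facet normal 0.535 -0.267 -0.802
  outer loop
   vertex 3.6 2.8 1.7
   vertex 1.7 1.4 0.9
   vertex 1.0 1.5 0.4
  endloop
 endfacet
 facet normal 0.777 0.568 0.272
  outer loop
   vertex 3.6 2.8 1.7
   vertex 2.9 3.9 1.4
   vertex 3.6 1.7 4.0
  endloop
 endfacet
 facet normal 0.646 -0.689 -0.329
  outer loop
   vertex 3.6 2.8 1.7
   vertex 3.6 1.7 4.0
   vertex 1.7 1.4 0.9
  endloop
 endfacet
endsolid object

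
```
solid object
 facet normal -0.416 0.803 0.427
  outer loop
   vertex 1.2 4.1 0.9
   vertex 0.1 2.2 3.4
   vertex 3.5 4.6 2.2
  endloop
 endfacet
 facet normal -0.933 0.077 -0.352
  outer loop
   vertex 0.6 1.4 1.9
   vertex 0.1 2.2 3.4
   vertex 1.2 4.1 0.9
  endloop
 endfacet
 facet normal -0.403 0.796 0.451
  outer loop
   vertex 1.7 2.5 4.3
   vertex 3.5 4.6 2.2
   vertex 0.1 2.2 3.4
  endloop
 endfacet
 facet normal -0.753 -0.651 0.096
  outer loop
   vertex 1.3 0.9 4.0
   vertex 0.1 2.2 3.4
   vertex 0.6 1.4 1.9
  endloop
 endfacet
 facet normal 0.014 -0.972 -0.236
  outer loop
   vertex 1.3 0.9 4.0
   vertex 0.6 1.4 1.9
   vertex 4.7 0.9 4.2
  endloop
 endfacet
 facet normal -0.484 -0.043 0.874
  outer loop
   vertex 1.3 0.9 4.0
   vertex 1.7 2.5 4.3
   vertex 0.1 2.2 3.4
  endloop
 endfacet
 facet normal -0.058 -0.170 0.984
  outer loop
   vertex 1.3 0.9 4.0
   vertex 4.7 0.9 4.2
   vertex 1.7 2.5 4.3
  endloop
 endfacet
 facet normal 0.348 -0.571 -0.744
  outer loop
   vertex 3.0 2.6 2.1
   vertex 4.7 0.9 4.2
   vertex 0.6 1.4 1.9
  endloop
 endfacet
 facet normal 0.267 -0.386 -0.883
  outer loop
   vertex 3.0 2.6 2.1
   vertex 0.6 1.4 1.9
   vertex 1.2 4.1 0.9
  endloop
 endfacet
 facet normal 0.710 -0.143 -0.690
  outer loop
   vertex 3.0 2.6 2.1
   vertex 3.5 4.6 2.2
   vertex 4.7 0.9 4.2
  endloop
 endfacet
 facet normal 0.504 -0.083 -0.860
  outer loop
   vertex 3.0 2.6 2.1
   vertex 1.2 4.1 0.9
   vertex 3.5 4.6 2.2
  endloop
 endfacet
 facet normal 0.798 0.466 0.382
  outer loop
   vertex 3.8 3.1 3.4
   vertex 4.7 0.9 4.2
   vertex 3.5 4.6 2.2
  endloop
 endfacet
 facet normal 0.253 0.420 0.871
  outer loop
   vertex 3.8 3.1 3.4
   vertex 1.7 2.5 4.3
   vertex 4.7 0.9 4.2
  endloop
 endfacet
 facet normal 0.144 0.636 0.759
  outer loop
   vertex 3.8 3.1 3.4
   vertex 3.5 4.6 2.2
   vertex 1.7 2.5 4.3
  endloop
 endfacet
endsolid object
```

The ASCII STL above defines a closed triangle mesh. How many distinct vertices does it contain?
9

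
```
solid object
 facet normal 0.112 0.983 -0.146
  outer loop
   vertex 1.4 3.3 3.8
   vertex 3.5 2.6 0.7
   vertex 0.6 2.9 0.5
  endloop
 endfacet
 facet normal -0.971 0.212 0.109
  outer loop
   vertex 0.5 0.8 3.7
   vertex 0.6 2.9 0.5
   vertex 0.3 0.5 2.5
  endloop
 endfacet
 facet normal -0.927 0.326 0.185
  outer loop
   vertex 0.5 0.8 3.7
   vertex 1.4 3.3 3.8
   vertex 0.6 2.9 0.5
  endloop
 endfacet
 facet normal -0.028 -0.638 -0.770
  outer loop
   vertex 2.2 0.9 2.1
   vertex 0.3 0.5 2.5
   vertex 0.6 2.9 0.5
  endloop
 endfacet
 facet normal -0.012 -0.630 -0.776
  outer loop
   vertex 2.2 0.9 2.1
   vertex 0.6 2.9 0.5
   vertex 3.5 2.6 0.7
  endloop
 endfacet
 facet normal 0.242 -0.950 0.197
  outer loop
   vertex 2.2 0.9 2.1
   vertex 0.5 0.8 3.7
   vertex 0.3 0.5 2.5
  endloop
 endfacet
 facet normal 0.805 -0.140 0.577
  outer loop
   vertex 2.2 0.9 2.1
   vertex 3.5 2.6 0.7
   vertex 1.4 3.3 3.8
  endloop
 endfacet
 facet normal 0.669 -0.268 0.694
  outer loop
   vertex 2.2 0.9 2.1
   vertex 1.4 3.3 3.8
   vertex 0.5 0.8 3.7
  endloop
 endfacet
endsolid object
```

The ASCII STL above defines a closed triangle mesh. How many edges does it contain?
12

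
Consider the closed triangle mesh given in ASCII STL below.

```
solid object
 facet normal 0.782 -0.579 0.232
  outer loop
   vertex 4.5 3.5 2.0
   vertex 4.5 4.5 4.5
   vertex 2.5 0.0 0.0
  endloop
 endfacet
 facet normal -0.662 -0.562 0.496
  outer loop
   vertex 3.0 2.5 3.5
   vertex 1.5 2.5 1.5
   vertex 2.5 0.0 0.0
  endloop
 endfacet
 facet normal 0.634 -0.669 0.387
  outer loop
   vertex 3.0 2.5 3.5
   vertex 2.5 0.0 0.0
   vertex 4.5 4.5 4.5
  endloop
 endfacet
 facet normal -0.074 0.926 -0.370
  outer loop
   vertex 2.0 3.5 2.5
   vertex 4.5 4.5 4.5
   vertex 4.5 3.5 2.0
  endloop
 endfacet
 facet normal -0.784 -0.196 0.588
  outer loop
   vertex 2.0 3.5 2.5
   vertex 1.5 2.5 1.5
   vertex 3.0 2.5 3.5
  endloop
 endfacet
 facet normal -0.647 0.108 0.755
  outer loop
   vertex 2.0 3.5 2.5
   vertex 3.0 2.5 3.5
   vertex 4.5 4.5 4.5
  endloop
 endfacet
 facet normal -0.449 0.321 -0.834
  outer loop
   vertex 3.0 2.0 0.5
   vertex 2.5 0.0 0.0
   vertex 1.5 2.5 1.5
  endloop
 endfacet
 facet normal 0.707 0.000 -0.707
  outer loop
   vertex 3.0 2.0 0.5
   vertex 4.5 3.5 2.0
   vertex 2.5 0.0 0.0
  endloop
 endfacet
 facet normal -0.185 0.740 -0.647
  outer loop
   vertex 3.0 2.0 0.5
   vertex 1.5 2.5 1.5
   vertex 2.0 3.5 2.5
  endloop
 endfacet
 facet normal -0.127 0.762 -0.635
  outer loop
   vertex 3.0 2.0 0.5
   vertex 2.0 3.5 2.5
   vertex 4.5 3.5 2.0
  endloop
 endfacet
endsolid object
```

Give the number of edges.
15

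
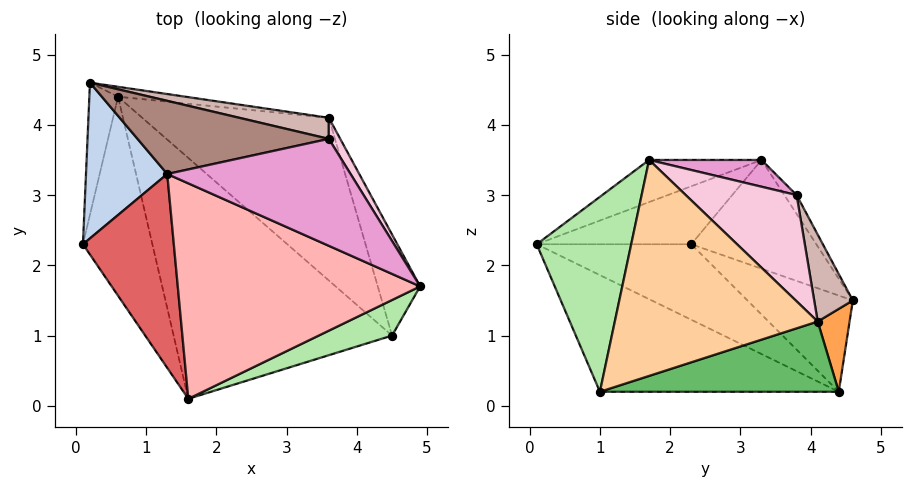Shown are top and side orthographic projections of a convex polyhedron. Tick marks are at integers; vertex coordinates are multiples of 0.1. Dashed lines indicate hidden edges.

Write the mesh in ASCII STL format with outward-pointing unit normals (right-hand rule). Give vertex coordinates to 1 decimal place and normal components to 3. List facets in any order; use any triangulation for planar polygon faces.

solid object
 facet normal -0.957 -0.058 -0.285
  outer loop
   vertex 0.6 4.4 0.2
   vertex 0.1 2.3 2.3
   vertex 0.2 4.6 1.5
  endloop
 endfacet
 facet normal -0.778 0.236 0.582
  outer loop
   vertex 1.3 3.3 3.5
   vertex 0.2 4.6 1.5
   vertex 0.1 2.3 2.3
  endloop
 endfacet
 facet normal 0.135 0.985 -0.110
  outer loop
   vertex 3.6 4.1 1.2
   vertex 0.6 4.4 0.2
   vertex 0.2 4.6 1.5
  endloop
 endfacet
 facet normal 0.927 0.328 -0.182
  outer loop
   vertex 3.6 4.1 1.2
   vertex 4.9 1.7 3.5
   vertex 4.5 1.0 0.2
  endloop
 endfacet
 facet normal 0.327 0.375 -0.868
  outer loop
   vertex 3.6 4.1 1.2
   vertex 4.5 1.0 0.2
   vertex 0.6 4.4 0.2
  endloop
 endfacet
 facet normal 0.388 -0.910 0.146
  outer loop
   vertex 1.6 0.1 2.3
   vertex 4.5 1.0 0.2
   vertex 4.9 1.7 3.5
  endloop
 endfacet
 facet normal -0.505 -0.344 0.792
  outer loop
   vertex 1.6 0.1 2.3
   vertex 1.3 3.3 3.5
   vertex 0.1 2.3 2.3
  endloop
 endfacet
 facet normal -0.160 -0.360 0.919
  outer loop
   vertex 1.6 0.1 2.3
   vertex 4.9 1.7 3.5
   vertex 1.3 3.3 3.5
  endloop
 endfacet
 facet normal -0.658 -0.448 -0.605
  outer loop
   vertex 1.6 0.1 2.3
   vertex 0.1 2.3 2.3
   vertex 0.6 4.4 0.2
  endloop
 endfacet
 facet normal -0.414 -0.475 -0.776
  outer loop
   vertex 1.6 0.1 2.3
   vertex 0.6 4.4 0.2
   vertex 4.5 1.0 0.2
  endloop
 endfacet
 facet normal -0.056 0.823 0.566
  outer loop
   vertex 3.6 3.8 3.0
   vertex 0.2 4.6 1.5
   vertex 1.3 3.3 3.5
  endloop
 endfacet
 facet normal 0.158 0.974 0.162
  outer loop
   vertex 3.6 3.8 3.0
   vertex 3.6 4.1 1.2
   vertex 0.2 4.6 1.5
  endloop
 endfacet
 facet normal 0.137 0.309 0.941
  outer loop
   vertex 3.6 3.8 3.0
   vertex 1.3 3.3 3.5
   vertex 4.9 1.7 3.5
  endloop
 endfacet
 facet normal 0.837 0.540 0.090
  outer loop
   vertex 3.6 3.8 3.0
   vertex 4.9 1.7 3.5
   vertex 3.6 4.1 1.2
  endloop
 endfacet
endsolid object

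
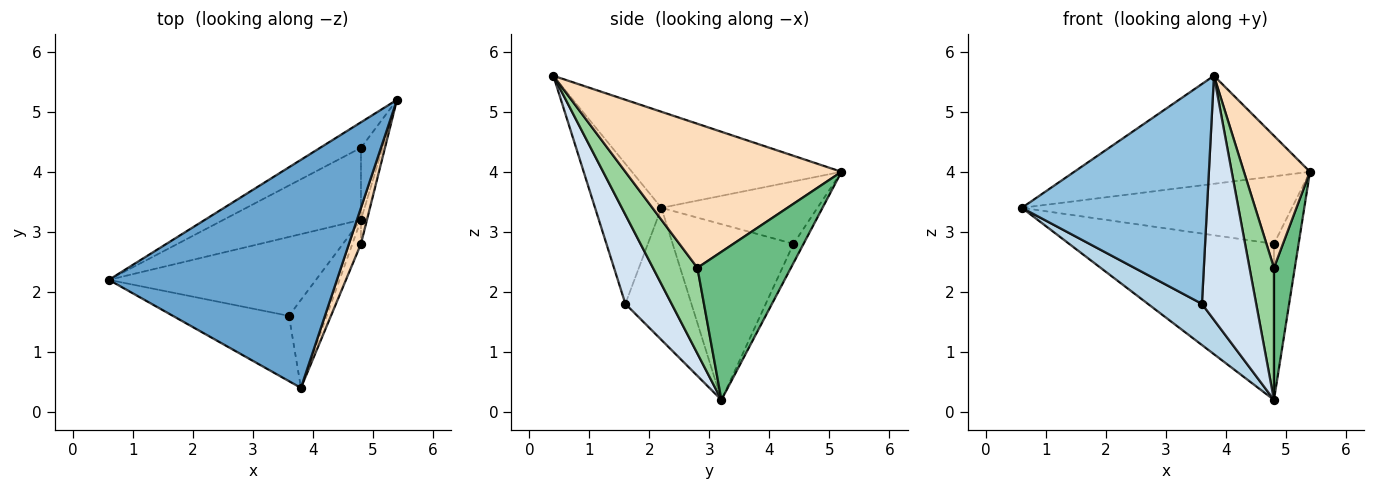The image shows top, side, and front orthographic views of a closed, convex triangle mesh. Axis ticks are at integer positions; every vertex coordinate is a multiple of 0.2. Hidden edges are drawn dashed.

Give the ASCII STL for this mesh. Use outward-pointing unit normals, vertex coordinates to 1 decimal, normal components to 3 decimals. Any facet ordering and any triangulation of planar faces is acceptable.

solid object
 facet normal -0.356 0.400 0.845
  outer loop
   vertex 3.8 0.4 5.6
   vertex 5.4 5.2 4.0
   vertex 0.6 2.2 3.4
  endloop
 endfacet
 facet normal -0.325 -0.907 -0.269
  outer loop
   vertex 3.6 1.6 1.8
   vertex 3.8 0.4 5.6
   vertex 0.6 2.2 3.4
  endloop
 endfacet
 facet normal -0.492 -0.403 -0.772
  outer loop
   vertex 3.6 1.6 1.8
   vertex 0.6 2.2 3.4
   vertex 4.8 3.2 0.2
  endloop
 endfacet
 facet normal 0.626 -0.734 -0.265
  outer loop
   vertex 3.6 1.6 1.8
   vertex 4.8 3.2 0.2
   vertex 3.8 0.4 5.6
  endloop
 endfacet
 facet normal -0.475 0.823 -0.311
  outer loop
   vertex 4.8 4.4 2.8
   vertex 0.6 2.2 3.4
   vertex 5.4 5.2 4.0
  endloop
 endfacet
 facet normal -0.472 0.800 -0.369
  outer loop
   vertex 4.8 4.4 2.8
   vertex 4.8 3.2 0.2
   vertex 0.6 2.2 3.4
  endloop
 endfacet
 facet normal -0.349 0.851 -0.393
  outer loop
   vertex 4.8 4.4 2.8
   vertex 5.4 5.2 4.0
   vertex 4.8 3.2 0.2
  endloop
 endfacet
 facet normal 0.953 -0.291 0.079
  outer loop
   vertex 4.8 2.8 2.4
   vertex 5.4 5.2 4.0
   vertex 3.8 0.4 5.6
  endloop
 endfacet
 facet normal 0.975 -0.217 -0.040
  outer loop
   vertex 4.8 2.8 2.4
   vertex 4.8 3.2 0.2
   vertex 5.4 5.2 4.0
  endloop
 endfacet
 facet normal 0.873 -0.480 -0.087
  outer loop
   vertex 4.8 2.8 2.4
   vertex 3.8 0.4 5.6
   vertex 4.8 3.2 0.2
  endloop
 endfacet
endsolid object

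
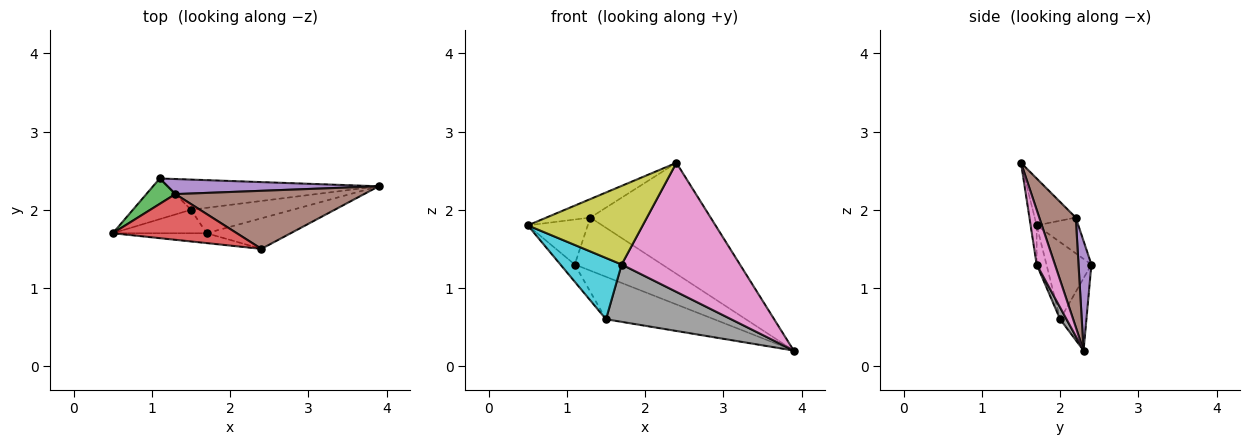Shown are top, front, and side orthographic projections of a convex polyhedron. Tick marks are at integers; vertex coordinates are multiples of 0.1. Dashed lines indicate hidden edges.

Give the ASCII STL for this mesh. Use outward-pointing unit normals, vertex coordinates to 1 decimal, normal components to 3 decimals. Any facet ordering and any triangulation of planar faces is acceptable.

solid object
 facet normal -0.774 0.247 -0.583
  outer loop
   vertex 1.5 2.0 0.6
   vertex 0.5 1.7 1.8
   vertex 1.1 2.4 1.3
  endloop
 endfacet
 facet normal -0.195 0.800 -0.568
  outer loop
   vertex 1.5 2.0 0.6
   vertex 1.1 2.4 1.3
   vertex 3.9 2.3 0.2
  endloop
 endfacet
 facet normal -0.518 0.745 0.421
  outer loop
   vertex 1.3 2.2 1.9
   vertex 1.1 2.4 1.3
   vertex 0.5 1.7 1.8
  endloop
 endfacet
 facet normal -0.331 0.355 0.875
  outer loop
   vertex 1.3 2.2 1.9
   vertex 0.5 1.7 1.8
   vertex 2.4 1.5 2.6
  endloop
 endfacet
 facet normal 0.140 0.952 0.271
  outer loop
   vertex 1.3 2.2 1.9
   vertex 3.9 2.3 0.2
   vertex 1.1 2.4 1.3
  endloop
 endfacet
 facet normal 0.260 0.856 0.448
  outer loop
   vertex 1.3 2.2 1.9
   vertex 2.4 1.5 2.6
   vertex 3.9 2.3 0.2
  endloop
 endfacet
 facet normal 0.148 -0.962 -0.228
  outer loop
   vertex 1.7 1.7 1.3
   vertex 3.9 2.3 0.2
   vertex 2.4 1.5 2.6
  endloop
 endfacet
 facet normal 0.047 -0.913 -0.405
  outer loop
   vertex 1.7 1.7 1.3
   vertex 1.5 2.0 0.6
   vertex 3.9 2.3 0.2
  endloop
 endfacet
 facet normal -0.052 -0.991 -0.125
  outer loop
   vertex 1.7 1.7 1.3
   vertex 2.4 1.5 2.6
   vertex 0.5 1.7 1.8
  endloop
 endfacet
 facet normal -0.147 -0.924 -0.354
  outer loop
   vertex 1.7 1.7 1.3
   vertex 0.5 1.7 1.8
   vertex 1.5 2.0 0.6
  endloop
 endfacet
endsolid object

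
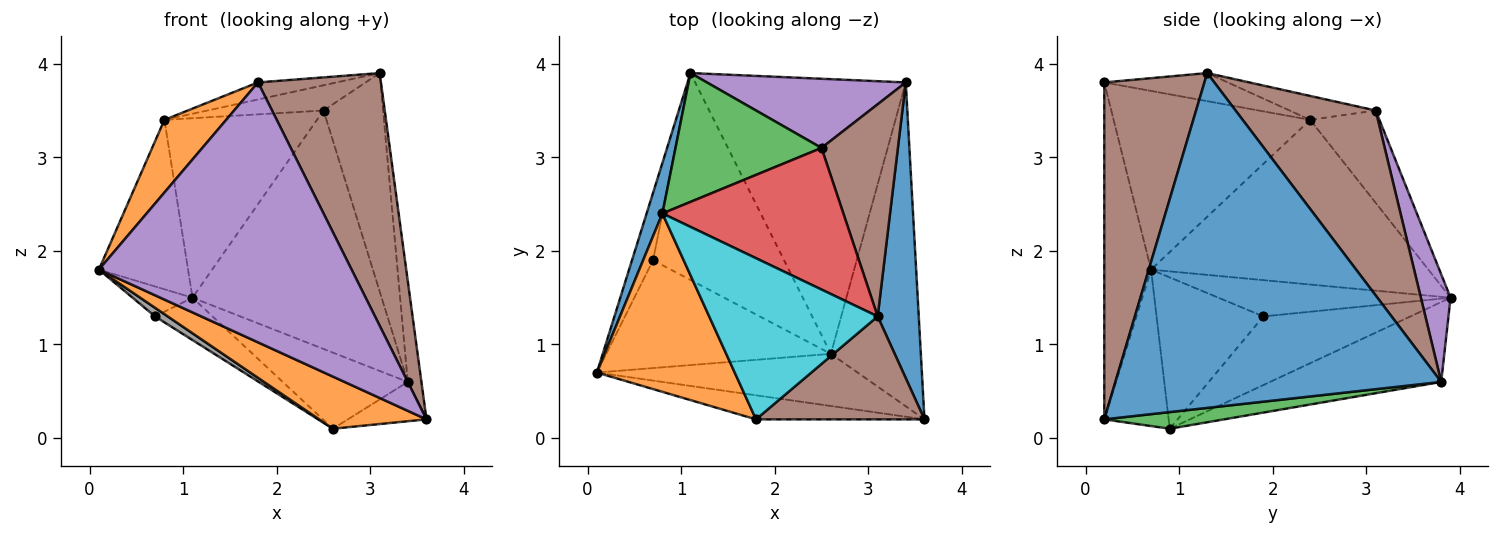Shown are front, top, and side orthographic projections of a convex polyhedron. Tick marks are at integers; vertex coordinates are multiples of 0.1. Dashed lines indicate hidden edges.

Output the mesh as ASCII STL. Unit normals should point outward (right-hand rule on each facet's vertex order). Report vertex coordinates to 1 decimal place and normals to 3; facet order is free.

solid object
 facet normal 0.992 0.042 0.122
  outer loop
   vertex 3.4 3.8 0.6
   vertex 3.1 1.3 3.9
   vertex 3.6 0.2 0.2
  endloop
 endfacet
 facet normal -0.391 -0.651 -0.651
  outer loop
   vertex 2.6 0.9 0.1
   vertex 3.6 0.2 0.2
   vertex 0.1 0.7 1.8
  endloop
 endfacet
 facet normal 0.181 0.119 -0.976
  outer loop
   vertex 2.6 0.9 0.1
   vertex 3.4 3.8 0.6
   vertex 3.6 0.2 0.2
  endloop
 endfacet
 facet normal -0.343 0.251 -0.905
  outer loop
   vertex 2.6 0.9 0.1
   vertex 1.1 3.9 1.5
   vertex 3.4 3.8 0.6
  endloop
 endfacet
 facet normal -0.181 -0.979 -0.091
  outer loop
   vertex 1.8 0.2 3.8
   vertex 0.1 0.7 1.8
   vertex 3.6 0.2 0.2
  endloop
 endfacet
 facet normal 0.602 -0.739 0.301
  outer loop
   vertex 1.8 0.2 3.8
   vertex 3.6 0.2 0.2
   vertex 3.1 1.3 3.9
  endloop
 endfacet
 facet normal -0.844 0.218 -0.490
  outer loop
   vertex 0.7 1.9 1.3
   vertex 0.1 0.7 1.8
   vertex 1.1 3.9 1.5
  endloop
 endfacet
 facet normal -0.557 -0.066 -0.828
  outer loop
   vertex 0.7 1.9 1.3
   vertex 2.6 0.9 0.1
   vertex 0.1 0.7 1.8
  endloop
 endfacet
 facet normal -0.457 0.178 -0.872
  outer loop
   vertex 0.7 1.9 1.3
   vertex 1.1 3.9 1.5
   vertex 2.6 0.9 0.1
  endloop
 endfacet
 facet normal -0.164 0.104 0.981
  outer loop
   vertex 0.8 2.4 3.4
   vertex 1.8 0.2 3.8
   vertex 3.1 1.3 3.9
  endloop
 endfacet
 facet normal -0.948 0.305 0.091
  outer loop
   vertex 0.8 2.4 3.4
   vertex 1.1 3.9 1.5
   vertex 0.1 0.7 1.8
  endloop
 endfacet
 facet normal -0.768 -0.241 0.593
  outer loop
   vertex 0.8 2.4 3.4
   vertex 0.1 0.7 1.8
   vertex 1.8 0.2 3.8
  endloop
 endfacet
 facet normal -0.346 0.762 0.547
  outer loop
   vertex 2.5 3.1 3.5
   vertex 1.1 3.9 1.5
   vertex 0.8 2.4 3.4
  endloop
 endfacet
 facet normal -0.129 0.174 0.976
  outer loop
   vertex 2.5 3.1 3.5
   vertex 0.8 2.4 3.4
   vertex 3.1 1.3 3.9
  endloop
 endfacet
 facet normal 0.149 0.950 0.276
  outer loop
   vertex 2.5 3.1 3.5
   vertex 3.4 3.8 0.6
   vertex 1.1 3.9 1.5
  endloop
 endfacet
 facet normal 0.860 0.366 0.355
  outer loop
   vertex 2.5 3.1 3.5
   vertex 3.1 1.3 3.9
   vertex 3.4 3.8 0.6
  endloop
 endfacet
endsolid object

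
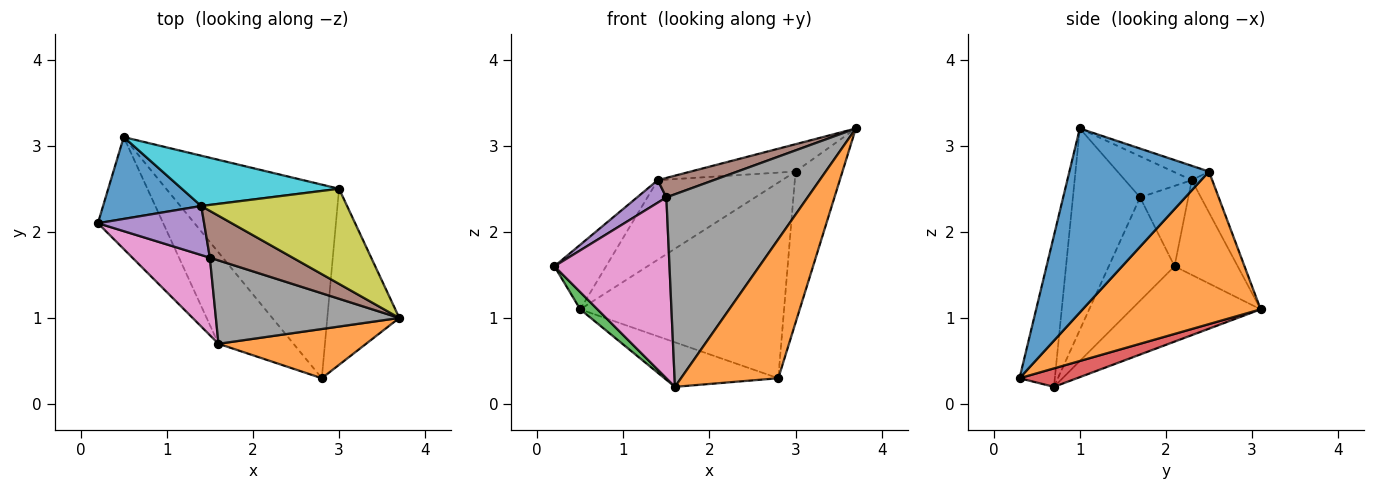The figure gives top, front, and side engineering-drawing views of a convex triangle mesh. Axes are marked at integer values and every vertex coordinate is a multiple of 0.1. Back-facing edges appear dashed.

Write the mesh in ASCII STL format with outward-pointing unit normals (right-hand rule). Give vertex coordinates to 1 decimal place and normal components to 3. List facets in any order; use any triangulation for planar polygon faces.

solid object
 facet normal -0.604 0.494 0.626
  outer loop
   vertex 1.4 2.3 2.6
   vertex 0.5 3.1 1.1
   vertex 0.2 2.1 1.6
  endloop
 endfacet
 facet normal -0.324 -0.892 0.316
  outer loop
   vertex 1.6 0.7 0.2
   vertex 2.8 0.3 0.3
   vertex 3.7 1.0 3.2
  endloop
 endfacet
 facet normal -0.752 -0.100 -0.652
  outer loop
   vertex 1.6 0.7 0.2
   vertex 0.2 2.1 1.6
   vertex 0.5 3.1 1.1
  endloop
 endfacet
 facet normal 0.216 0.428 -0.878
  outer loop
   vertex 1.6 0.7 0.2
   vertex 0.5 3.1 1.1
   vertex 2.8 0.3 0.3
  endloop
 endfacet
 facet normal -0.567 -0.344 0.749
  outer loop
   vertex 1.5 1.7 2.4
   vertex 1.4 2.3 2.6
   vertex 0.2 2.1 1.6
  endloop
 endfacet
 facet normal -0.416 -0.349 0.839
  outer loop
   vertex 1.5 1.7 2.4
   vertex 3.7 1.0 3.2
   vertex 1.4 2.3 2.6
  endloop
 endfacet
 facet normal -0.465 -0.814 0.349
  outer loop
   vertex 1.5 1.7 2.4
   vertex 0.2 2.1 1.6
   vertex 1.6 0.7 0.2
  endloop
 endfacet
 facet normal -0.400 -0.841 0.364
  outer loop
   vertex 1.5 1.7 2.4
   vertex 1.6 0.7 0.2
   vertex 3.7 1.0 3.2
  endloop
 endfacet
 facet normal -0.094 0.275 0.957
  outer loop
   vertex 3.0 2.5 2.7
   vertex 1.4 2.3 2.6
   vertex 3.7 1.0 3.2
  endloop
 endfacet
 facet normal -0.138 0.837 0.529
  outer loop
   vertex 3.0 2.5 2.7
   vertex 0.5 3.1 1.1
   vertex 1.4 2.3 2.6
  endloop
 endfacet
 facet normal 0.889 0.299 -0.348
  outer loop
   vertex 3.0 2.5 2.7
   vertex 3.7 1.0 3.2
   vertex 2.8 0.3 0.3
  endloop
 endfacet
 facet normal 0.527 0.604 -0.598
  outer loop
   vertex 3.0 2.5 2.7
   vertex 2.8 0.3 0.3
   vertex 0.5 3.1 1.1
  endloop
 endfacet
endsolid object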